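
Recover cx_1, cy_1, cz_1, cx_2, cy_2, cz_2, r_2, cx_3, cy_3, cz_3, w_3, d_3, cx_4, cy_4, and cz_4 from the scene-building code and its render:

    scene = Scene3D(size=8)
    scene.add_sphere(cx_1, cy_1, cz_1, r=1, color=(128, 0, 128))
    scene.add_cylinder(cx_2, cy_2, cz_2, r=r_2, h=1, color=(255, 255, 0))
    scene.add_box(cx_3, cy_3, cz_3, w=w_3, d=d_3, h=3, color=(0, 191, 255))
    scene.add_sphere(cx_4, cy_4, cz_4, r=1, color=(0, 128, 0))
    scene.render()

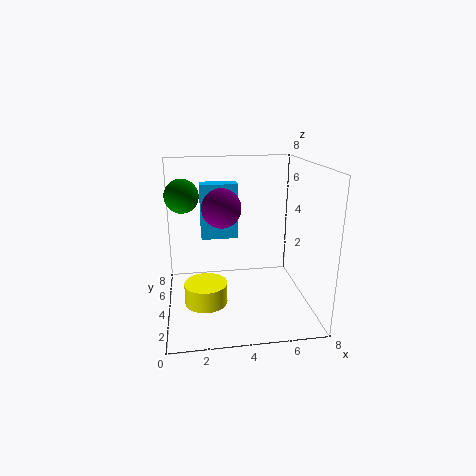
cx_1 = 3
cy_1 = 3
cz_1 = 6
cx_2 = 2
cy_2 = 1
cz_2 = 2
r_2 = 1
cx_3 = 2
cy_3 = 4
cz_3 = 4
w_3 = 2
d_3 = 1
cx_4 = 1
cy_4 = 6
cz_4 = 6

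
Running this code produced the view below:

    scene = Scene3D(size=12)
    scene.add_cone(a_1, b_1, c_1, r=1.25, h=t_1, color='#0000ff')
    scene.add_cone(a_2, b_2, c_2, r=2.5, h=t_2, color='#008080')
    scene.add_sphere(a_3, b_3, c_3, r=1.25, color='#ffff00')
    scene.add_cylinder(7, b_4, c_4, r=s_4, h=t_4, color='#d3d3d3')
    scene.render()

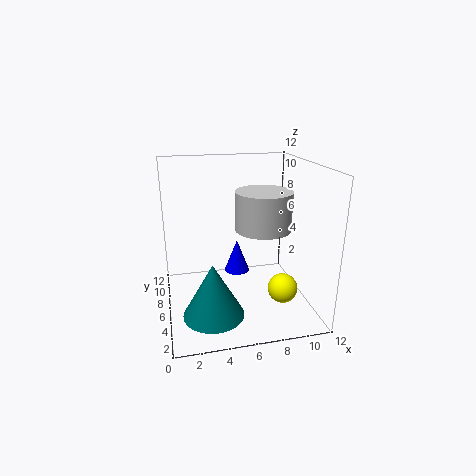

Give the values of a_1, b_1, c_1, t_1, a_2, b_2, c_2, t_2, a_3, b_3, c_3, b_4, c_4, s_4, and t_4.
a_1 = 7; b_1 = 10.75; c_1 = 0.5; t_1 = 3.25; a_2 = 3.5; b_2 = 4; c_2 = 0.25; t_2 = 4.5; a_3 = 9.5; b_3 = 4.25; c_3 = 1.75; b_4 = 2.5; c_4 = 8; s_4 = 2; t_4 = 2.75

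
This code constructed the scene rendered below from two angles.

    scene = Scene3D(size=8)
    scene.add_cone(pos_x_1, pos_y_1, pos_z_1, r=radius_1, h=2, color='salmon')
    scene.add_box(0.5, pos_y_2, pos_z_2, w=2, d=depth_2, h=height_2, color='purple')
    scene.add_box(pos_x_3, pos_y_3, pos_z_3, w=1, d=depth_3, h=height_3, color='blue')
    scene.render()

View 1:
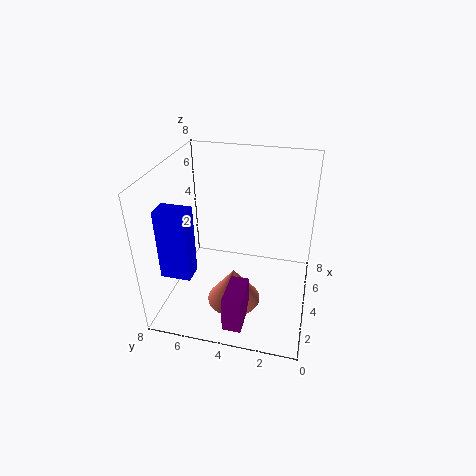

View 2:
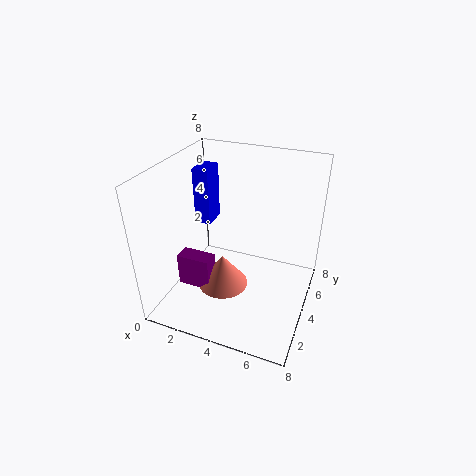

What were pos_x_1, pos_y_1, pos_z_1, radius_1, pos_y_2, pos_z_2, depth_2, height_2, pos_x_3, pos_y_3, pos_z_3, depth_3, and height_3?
pos_x_1 = 3, pos_y_1 = 4, pos_z_1 = 0.5, radius_1 = 1.5, pos_y_2 = 3, pos_z_2 = 0.5, depth_2 = 1, height_2 = 2, pos_x_3 = 0.5, pos_y_3 = 5.5, pos_z_3 = 3.5, depth_3 = 1.5, height_3 = 3.5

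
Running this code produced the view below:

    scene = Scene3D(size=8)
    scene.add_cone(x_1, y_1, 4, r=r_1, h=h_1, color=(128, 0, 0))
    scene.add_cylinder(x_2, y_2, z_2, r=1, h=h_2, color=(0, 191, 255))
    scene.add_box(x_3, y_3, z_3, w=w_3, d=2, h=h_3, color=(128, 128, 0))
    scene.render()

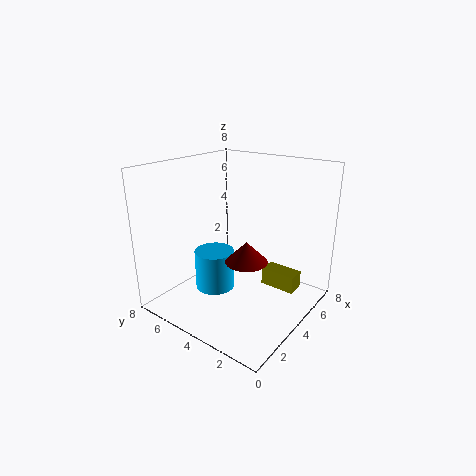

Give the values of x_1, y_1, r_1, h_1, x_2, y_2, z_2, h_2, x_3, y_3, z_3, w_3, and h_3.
x_1 = 2; y_1 = 2; r_1 = 1; h_1 = 1; x_2 = 2; y_2 = 4; z_2 = 2; h_2 = 2; x_3 = 5; y_3 = 1; z_3 = 1; w_3 = 1; h_3 = 1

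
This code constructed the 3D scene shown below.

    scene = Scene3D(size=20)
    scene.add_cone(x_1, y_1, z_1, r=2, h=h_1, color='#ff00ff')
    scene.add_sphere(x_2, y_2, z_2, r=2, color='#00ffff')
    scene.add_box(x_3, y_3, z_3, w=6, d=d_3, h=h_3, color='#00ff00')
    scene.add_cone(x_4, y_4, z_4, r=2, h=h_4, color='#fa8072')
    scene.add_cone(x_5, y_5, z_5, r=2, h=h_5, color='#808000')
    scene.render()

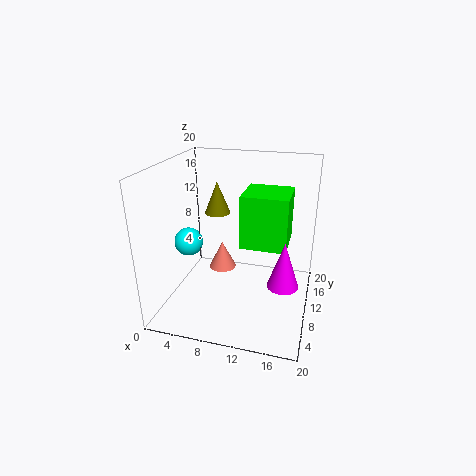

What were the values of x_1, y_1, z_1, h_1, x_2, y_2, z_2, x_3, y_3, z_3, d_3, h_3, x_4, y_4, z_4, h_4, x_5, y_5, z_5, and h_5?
x_1 = 17
y_1 = 6
z_1 = 6
h_1 = 6
x_2 = 3
y_2 = 9
z_2 = 9
x_3 = 11
y_3 = 7
z_3 = 10
d_3 = 6
h_3 = 7
x_4 = 7
y_4 = 12
z_4 = 4
h_4 = 4
x_5 = 5
y_5 = 16
z_5 = 11
h_5 = 5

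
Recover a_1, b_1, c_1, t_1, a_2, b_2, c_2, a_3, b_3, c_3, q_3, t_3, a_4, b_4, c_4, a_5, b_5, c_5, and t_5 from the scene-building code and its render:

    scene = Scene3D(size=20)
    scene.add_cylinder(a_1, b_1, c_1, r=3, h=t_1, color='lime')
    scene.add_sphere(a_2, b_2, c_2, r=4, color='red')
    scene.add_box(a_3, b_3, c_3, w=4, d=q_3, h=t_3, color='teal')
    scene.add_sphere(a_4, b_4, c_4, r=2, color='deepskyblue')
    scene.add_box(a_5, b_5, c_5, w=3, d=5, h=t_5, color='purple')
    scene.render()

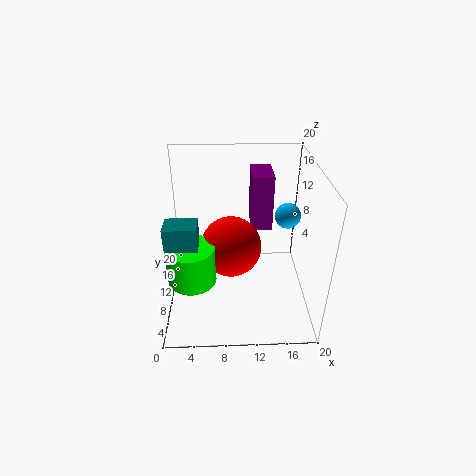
a_1 = 4; b_1 = 5; c_1 = 7; t_1 = 5; a_2 = 9; b_2 = 8; c_2 = 10; a_3 = 1; b_3 = 4; c_3 = 6; q_3 = 3; t_3 = 9; a_4 = 18; b_4 = 16; c_4 = 10; a_5 = 12; b_5 = 12; c_5 = 10; t_5 = 8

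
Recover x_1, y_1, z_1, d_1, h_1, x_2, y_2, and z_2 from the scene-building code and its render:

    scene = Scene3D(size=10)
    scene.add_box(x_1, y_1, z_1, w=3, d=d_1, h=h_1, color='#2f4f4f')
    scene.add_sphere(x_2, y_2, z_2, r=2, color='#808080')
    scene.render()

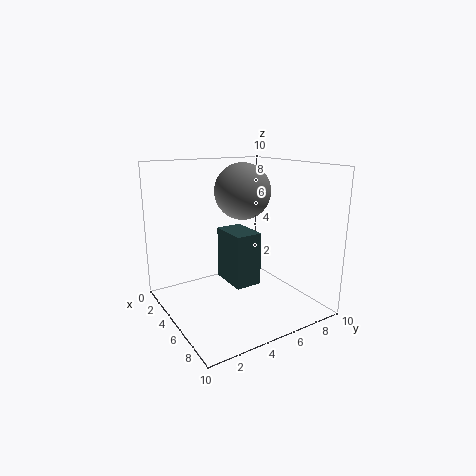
x_1 = 2
y_1 = 5
z_1 = 1
d_1 = 2
h_1 = 4
x_2 = 4
y_2 = 6
z_2 = 8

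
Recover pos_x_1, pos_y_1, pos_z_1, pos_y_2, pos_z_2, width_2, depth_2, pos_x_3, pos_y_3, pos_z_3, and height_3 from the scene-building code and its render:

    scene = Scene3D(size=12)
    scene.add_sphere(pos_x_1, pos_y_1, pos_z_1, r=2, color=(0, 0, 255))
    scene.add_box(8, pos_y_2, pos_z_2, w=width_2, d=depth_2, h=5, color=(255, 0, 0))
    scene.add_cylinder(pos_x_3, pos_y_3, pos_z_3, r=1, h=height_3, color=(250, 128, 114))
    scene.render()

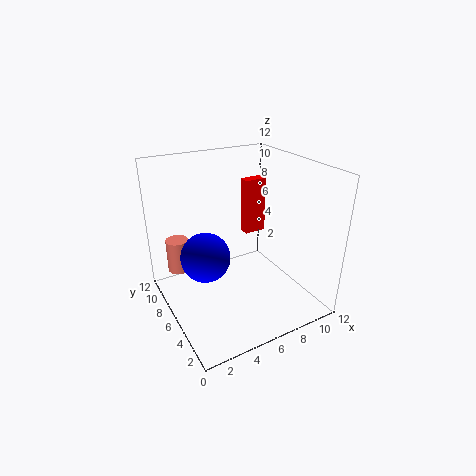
pos_x_1 = 3
pos_y_1 = 6
pos_z_1 = 5
pos_y_2 = 8
pos_z_2 = 5
width_2 = 2
depth_2 = 1
pos_x_3 = 2
pos_y_3 = 10
pos_z_3 = 2
height_3 = 3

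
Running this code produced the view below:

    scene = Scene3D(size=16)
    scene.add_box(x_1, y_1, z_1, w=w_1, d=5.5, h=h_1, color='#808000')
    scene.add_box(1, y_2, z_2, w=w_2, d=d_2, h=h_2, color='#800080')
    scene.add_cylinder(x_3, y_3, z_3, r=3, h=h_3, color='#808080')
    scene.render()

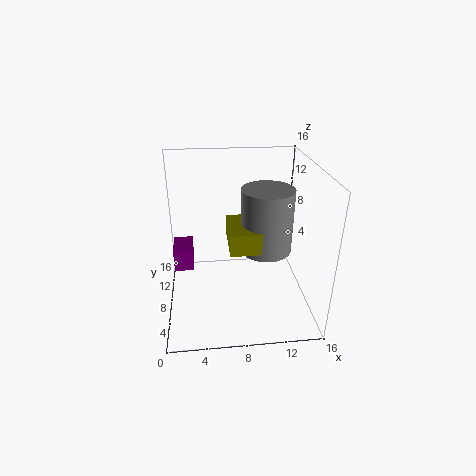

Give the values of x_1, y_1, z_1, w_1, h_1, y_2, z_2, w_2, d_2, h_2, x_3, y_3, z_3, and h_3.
x_1 = 7
y_1 = 6.5
z_1 = 6.5
w_1 = 3.5
h_1 = 2.5
y_2 = 6
z_2 = 5.5
w_2 = 2
d_2 = 3
h_2 = 2.5
x_3 = 11.5
y_3 = 9.5
z_3 = 5.5
h_3 = 7.5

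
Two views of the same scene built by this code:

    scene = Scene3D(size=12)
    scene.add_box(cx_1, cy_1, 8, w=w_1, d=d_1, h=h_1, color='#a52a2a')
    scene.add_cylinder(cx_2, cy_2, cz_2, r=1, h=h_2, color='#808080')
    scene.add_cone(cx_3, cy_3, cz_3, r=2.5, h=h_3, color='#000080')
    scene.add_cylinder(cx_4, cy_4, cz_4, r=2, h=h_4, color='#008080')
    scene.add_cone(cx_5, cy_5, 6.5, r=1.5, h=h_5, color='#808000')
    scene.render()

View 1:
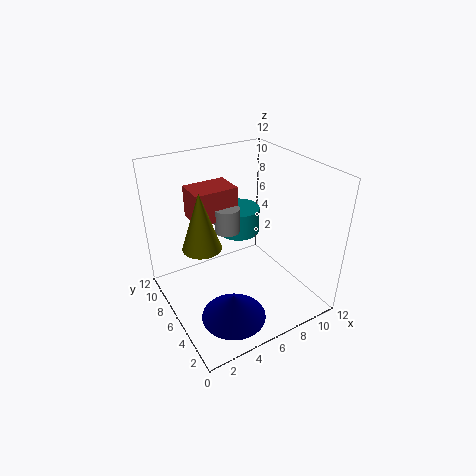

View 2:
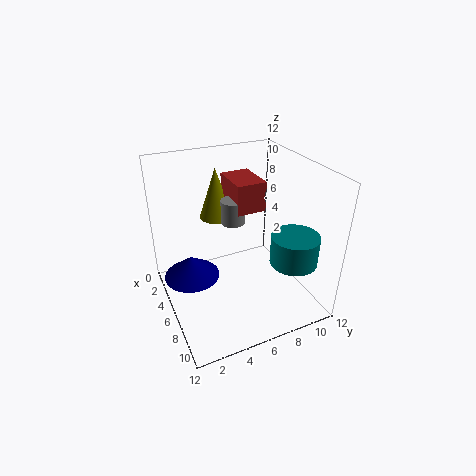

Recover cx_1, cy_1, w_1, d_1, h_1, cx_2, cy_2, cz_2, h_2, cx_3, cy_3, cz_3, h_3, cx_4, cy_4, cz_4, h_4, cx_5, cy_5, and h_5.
cx_1 = 2.5; cy_1 = 6; w_1 = 3.5; d_1 = 2.5; h_1 = 2.5; cx_2 = 5; cy_2 = 6; cz_2 = 7; h_2 = 2; cx_3 = 3.5; cy_3 = 2.5; cz_3 = 1.5; h_3 = 2; cx_4 = 8.5; cy_4 = 10; cz_4 = 4; h_4 = 2.5; cx_5 = 2.5; cy_5 = 5.5; h_5 = 4.5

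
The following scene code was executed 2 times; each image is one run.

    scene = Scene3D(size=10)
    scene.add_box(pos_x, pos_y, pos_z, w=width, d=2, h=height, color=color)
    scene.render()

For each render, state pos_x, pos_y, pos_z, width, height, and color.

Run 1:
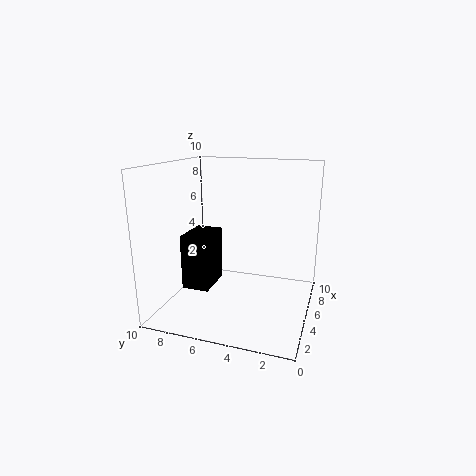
pos_x = 4
pos_y = 7
pos_z = 1
width = 3
height = 4
color = 'black'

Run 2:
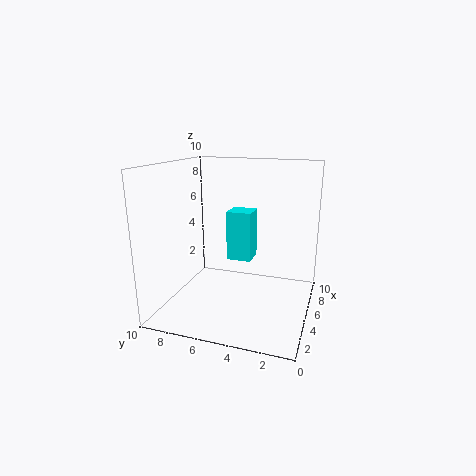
pos_x = 8
pos_y = 5
pos_z = 2
width = 2
height = 4
color = 'cyan'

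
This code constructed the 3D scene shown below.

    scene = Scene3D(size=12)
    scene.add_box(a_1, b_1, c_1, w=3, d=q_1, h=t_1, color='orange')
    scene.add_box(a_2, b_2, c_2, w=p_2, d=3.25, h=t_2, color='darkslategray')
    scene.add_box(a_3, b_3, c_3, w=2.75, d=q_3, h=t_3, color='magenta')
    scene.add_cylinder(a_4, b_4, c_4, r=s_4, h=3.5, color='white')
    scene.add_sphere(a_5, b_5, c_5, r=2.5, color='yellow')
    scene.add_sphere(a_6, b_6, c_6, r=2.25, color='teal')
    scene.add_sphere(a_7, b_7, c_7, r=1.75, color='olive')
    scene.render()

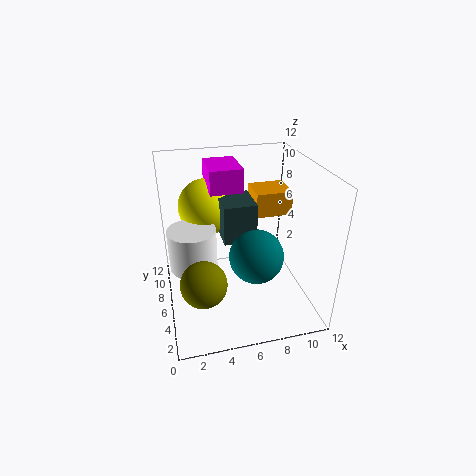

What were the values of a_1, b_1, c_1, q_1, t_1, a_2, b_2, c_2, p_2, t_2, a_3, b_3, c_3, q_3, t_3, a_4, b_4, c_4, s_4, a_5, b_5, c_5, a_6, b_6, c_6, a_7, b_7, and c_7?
a_1 = 7.5, b_1 = 5.75, c_1 = 7.75, q_1 = 2.75, t_1 = 2, a_2 = 4.75, b_2 = 5.5, c_2 = 5.75, p_2 = 2.75, t_2 = 3.25, a_3 = 4, b_3 = 7, c_3 = 9.5, q_3 = 3.75, t_3 = 2, a_4 = 2.25, b_4 = 6.5, c_4 = 3.5, s_4 = 2, a_5 = 4, b_5 = 9.5, c_5 = 7.5, a_6 = 7.25, b_6 = 4.75, c_6 = 4.75, a_7 = 2.5, b_7 = 2.5, c_7 = 4.5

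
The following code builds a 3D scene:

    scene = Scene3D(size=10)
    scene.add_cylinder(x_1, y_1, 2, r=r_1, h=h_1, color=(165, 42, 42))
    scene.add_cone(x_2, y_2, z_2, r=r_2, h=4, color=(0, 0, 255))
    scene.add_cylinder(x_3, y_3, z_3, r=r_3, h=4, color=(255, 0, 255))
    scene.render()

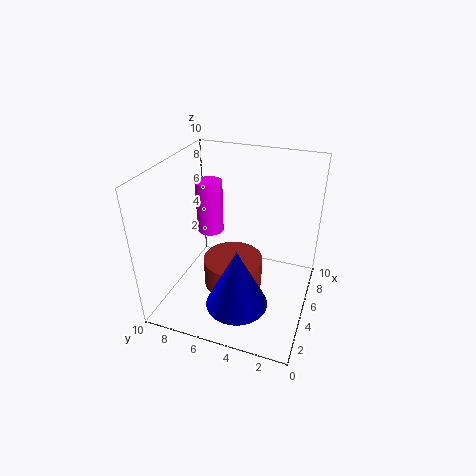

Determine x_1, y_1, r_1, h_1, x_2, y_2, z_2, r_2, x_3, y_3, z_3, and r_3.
x_1 = 4
y_1 = 5
r_1 = 2
h_1 = 2
x_2 = 2
y_2 = 4
z_2 = 2
r_2 = 2
x_3 = 7
y_3 = 8
z_3 = 4
r_3 = 1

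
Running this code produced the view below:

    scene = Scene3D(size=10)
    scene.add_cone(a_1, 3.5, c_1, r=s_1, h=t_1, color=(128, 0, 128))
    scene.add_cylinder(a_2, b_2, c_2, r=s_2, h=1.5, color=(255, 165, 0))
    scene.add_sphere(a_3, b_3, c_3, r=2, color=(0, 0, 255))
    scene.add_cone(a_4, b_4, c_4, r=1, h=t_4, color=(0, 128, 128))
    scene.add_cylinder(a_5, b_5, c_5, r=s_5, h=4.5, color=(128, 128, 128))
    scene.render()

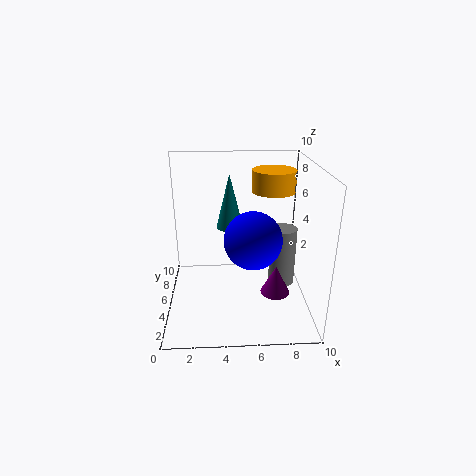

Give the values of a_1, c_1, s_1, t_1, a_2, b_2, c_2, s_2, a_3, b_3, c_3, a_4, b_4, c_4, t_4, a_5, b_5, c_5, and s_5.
a_1 = 7.5, c_1 = 1.5, s_1 = 1, t_1 = 2, a_2 = 7.5, b_2 = 6, c_2 = 8, s_2 = 1.5, a_3 = 6, b_3 = 4.5, c_3 = 5, a_4 = 4.5, b_4 = 7, c_4 = 5, t_4 = 4, a_5 = 8.5, b_5 = 6.5, c_5 = 0.5, s_5 = 1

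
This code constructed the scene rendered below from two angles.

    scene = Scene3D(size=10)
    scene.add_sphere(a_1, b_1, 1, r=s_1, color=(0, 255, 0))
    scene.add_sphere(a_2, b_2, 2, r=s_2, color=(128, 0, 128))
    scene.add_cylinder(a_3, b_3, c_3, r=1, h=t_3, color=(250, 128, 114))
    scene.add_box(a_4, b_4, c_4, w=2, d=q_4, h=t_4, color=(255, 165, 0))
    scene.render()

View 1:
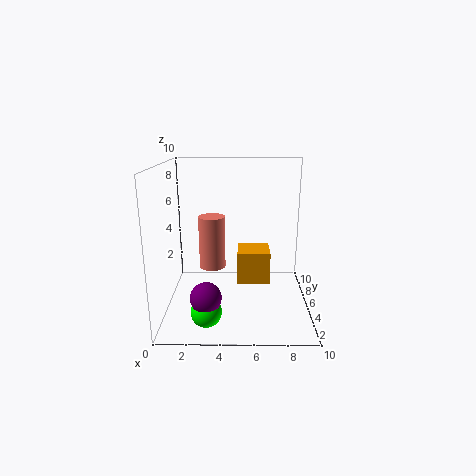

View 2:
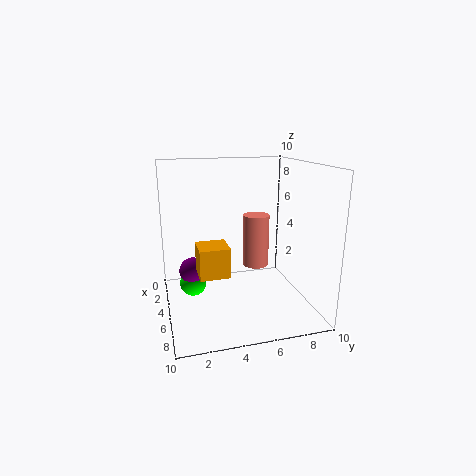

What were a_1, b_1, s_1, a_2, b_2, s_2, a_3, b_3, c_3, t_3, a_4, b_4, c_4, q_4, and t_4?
a_1 = 3; b_1 = 2; s_1 = 1; a_2 = 3; b_2 = 2; s_2 = 1; a_3 = 3; b_3 = 7; c_3 = 2; t_3 = 4; a_4 = 5; b_4 = 2; c_4 = 3; q_4 = 2; t_4 = 2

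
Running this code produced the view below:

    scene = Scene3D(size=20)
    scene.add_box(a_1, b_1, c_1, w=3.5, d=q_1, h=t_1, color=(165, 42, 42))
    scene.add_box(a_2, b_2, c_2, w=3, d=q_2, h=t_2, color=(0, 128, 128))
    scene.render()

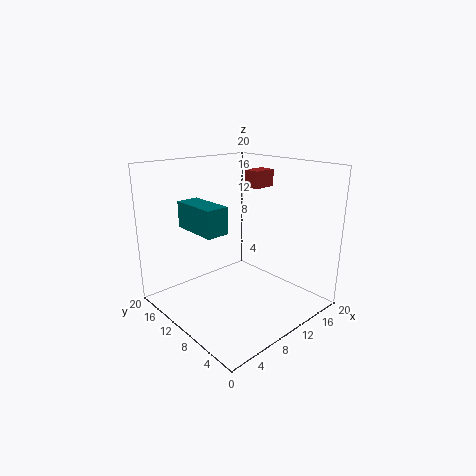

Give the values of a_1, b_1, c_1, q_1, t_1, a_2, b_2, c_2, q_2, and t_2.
a_1 = 14.5, b_1 = 11, c_1 = 16, q_1 = 2.5, t_1 = 2.5, a_2 = 3.5, b_2 = 8, c_2 = 12, q_2 = 6.5, t_2 = 3.5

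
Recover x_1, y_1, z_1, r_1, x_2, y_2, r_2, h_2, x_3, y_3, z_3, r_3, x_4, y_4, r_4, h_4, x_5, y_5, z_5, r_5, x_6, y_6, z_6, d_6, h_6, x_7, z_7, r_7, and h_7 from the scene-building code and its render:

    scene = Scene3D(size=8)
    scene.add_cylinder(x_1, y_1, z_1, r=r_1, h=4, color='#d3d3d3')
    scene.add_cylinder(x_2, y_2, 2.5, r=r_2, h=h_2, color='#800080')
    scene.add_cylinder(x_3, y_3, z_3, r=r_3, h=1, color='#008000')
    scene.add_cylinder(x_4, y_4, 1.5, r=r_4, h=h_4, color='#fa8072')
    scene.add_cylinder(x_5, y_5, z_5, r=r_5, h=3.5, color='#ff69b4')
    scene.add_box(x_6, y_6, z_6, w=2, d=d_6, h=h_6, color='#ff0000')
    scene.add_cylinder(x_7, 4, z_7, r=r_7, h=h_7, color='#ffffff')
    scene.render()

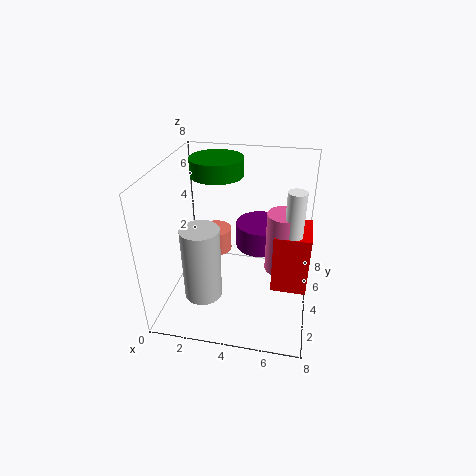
x_1 = 2.5, y_1 = 2, z_1 = 1.5, r_1 = 1, x_2 = 5, y_2 = 6, r_2 = 1.5, h_2 = 1.5, x_3 = 2.5, y_3 = 5.5, z_3 = 7, r_3 = 1.5, x_4 = 2, y_4 = 6.5, r_4 = 1, h_4 = 1.5, x_5 = 6.5, y_5 = 4.5, z_5 = 2, r_5 = 1, x_6 = 6, y_6 = 3.5, z_6 = 1, d_6 = 2.5, h_6 = 3.5, x_7 = 7, z_7 = 3, r_7 = 0.5, h_7 = 4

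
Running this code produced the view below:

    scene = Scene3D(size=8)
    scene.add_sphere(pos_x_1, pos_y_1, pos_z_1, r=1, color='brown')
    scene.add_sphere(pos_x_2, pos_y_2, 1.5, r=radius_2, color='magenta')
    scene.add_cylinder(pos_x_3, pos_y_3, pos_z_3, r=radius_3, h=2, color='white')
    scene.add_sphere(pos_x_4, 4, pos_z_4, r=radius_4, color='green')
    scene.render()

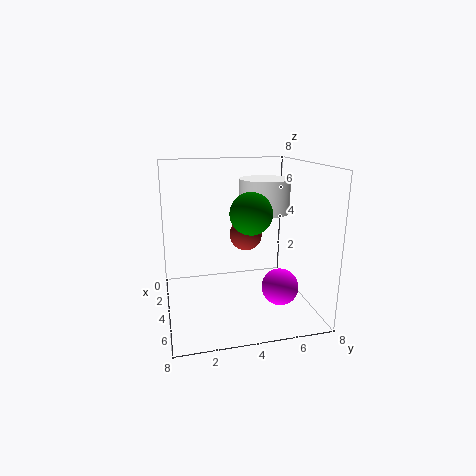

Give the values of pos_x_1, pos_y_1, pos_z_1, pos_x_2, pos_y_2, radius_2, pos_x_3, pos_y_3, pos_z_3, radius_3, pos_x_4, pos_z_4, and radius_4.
pos_x_1 = 2
pos_y_1 = 5
pos_z_1 = 3.5
pos_x_2 = 5.5
pos_y_2 = 6
radius_2 = 1
pos_x_3 = 2.5
pos_y_3 = 6
pos_z_3 = 5
radius_3 = 1.5
pos_x_4 = 6.5
pos_z_4 = 6
radius_4 = 1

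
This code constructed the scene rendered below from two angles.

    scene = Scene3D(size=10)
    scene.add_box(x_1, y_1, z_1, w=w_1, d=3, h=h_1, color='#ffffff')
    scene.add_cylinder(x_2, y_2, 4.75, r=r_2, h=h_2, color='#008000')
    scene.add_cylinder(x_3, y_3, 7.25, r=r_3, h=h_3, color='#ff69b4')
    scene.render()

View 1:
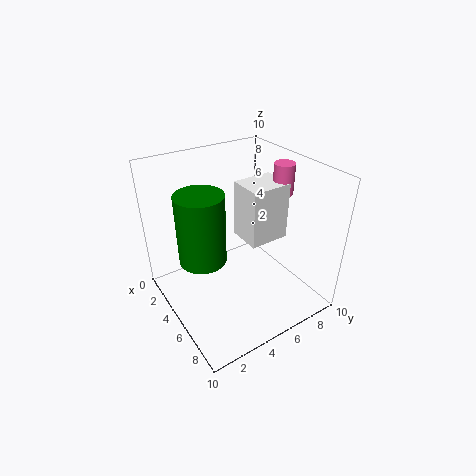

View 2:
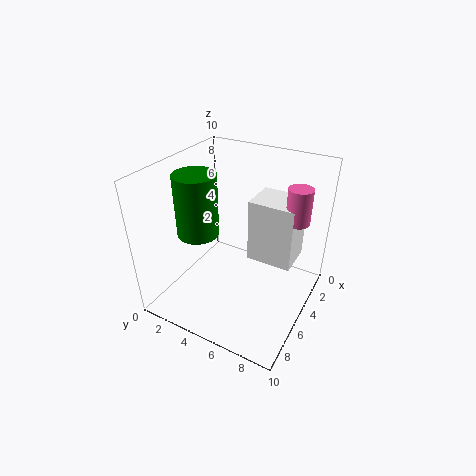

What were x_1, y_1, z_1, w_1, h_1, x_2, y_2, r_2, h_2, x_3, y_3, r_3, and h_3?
x_1 = 3; y_1 = 6; z_1 = 4; w_1 = 2.5; h_1 = 4.25; x_2 = 5.5; y_2 = 2; r_2 = 1.5; h_2 = 4.5; x_3 = 4.75; y_3 = 9; r_3 = 0.75; h_3 = 2.25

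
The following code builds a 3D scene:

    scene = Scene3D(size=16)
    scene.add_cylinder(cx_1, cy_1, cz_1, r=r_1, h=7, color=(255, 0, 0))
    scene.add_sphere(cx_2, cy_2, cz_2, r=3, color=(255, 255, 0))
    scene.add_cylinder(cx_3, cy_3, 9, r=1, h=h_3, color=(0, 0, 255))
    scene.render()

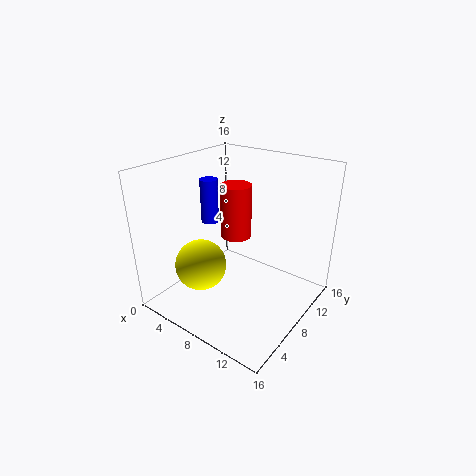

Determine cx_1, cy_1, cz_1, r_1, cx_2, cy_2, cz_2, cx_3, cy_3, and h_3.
cx_1 = 4, cy_1 = 13, cz_1 = 5, r_1 = 2, cx_2 = 4, cy_2 = 6, cz_2 = 4, cx_3 = 4, cy_3 = 8, h_3 = 5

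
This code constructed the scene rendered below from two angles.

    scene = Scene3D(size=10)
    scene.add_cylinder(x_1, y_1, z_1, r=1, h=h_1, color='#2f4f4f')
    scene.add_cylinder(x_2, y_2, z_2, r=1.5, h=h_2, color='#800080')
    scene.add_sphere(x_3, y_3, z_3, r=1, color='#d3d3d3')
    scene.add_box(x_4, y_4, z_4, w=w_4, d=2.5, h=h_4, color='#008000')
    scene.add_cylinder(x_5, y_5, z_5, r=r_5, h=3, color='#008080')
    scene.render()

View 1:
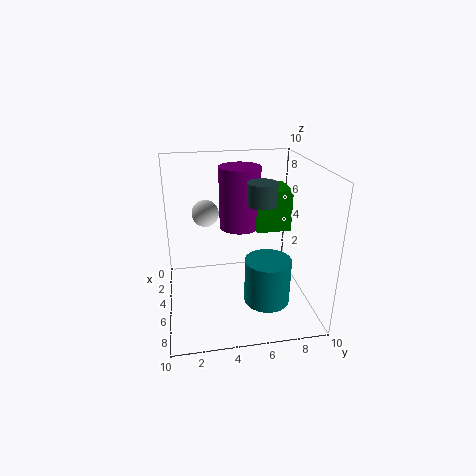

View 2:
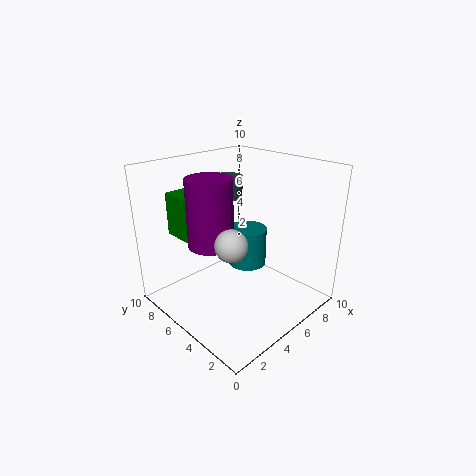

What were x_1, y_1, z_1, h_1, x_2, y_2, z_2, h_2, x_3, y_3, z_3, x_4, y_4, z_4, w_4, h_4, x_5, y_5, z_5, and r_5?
x_1 = 5.5; y_1 = 6.5; z_1 = 7.5; h_1 = 1.5; x_2 = 3; y_2 = 5.5; z_2 = 5; h_2 = 4.5; x_3 = 2.5; y_3 = 3; z_3 = 6; x_4 = 2; y_4 = 6.5; z_4 = 5; w_4 = 2.5; h_4 = 3; x_5 = 7.5; y_5 = 6.5; z_5 = 1.5; r_5 = 1.5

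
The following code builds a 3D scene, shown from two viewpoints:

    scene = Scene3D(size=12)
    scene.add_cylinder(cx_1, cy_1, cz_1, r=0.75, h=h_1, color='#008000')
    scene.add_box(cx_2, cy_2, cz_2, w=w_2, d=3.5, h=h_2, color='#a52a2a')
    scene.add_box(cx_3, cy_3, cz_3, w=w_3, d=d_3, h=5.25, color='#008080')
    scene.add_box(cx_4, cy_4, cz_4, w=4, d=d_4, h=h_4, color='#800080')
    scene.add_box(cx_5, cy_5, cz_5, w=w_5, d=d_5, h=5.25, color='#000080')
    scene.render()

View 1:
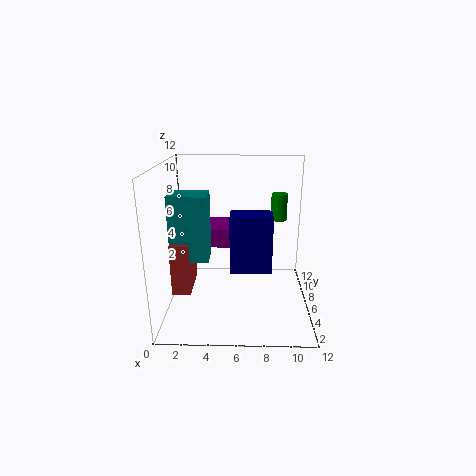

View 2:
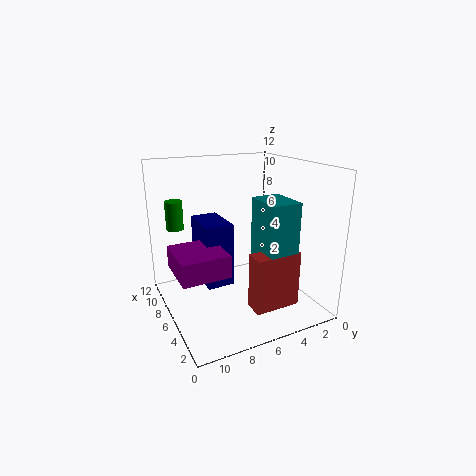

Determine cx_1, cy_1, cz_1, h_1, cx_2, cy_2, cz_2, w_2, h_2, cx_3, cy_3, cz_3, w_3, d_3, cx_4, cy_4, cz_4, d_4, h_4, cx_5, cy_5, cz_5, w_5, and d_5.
cx_1 = 9.75
cy_1 = 10.25
cz_1 = 6.25
h_1 = 2.5
cx_2 = 0.75
cy_2 = 3.5
cz_2 = 2
w_2 = 1.5
h_2 = 4.25
cx_3 = 0.75
cy_3 = 3.75
cz_3 = 4.75
w_3 = 3
d_3 = 2.25
cx_4 = 3
cy_4 = 8
cz_4 = 4.25
d_4 = 3.75
h_4 = 1.75
cx_5 = 5.25
cy_5 = 6.75
cz_5 = 2.25
w_5 = 3.75
d_5 = 2.25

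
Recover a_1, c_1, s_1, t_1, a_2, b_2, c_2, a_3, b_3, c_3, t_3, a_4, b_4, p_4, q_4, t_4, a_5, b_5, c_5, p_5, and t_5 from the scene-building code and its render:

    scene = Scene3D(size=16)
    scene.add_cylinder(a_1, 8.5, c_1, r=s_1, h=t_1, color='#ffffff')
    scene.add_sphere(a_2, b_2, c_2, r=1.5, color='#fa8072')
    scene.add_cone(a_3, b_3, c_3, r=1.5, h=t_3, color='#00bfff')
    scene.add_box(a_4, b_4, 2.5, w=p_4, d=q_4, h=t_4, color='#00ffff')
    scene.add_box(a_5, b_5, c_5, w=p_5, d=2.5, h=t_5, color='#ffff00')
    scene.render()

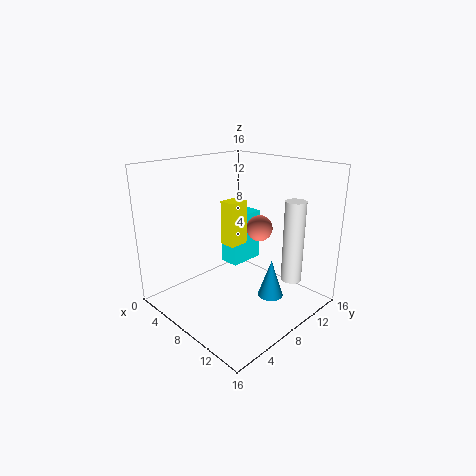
a_1 = 15; c_1 = 5.5; s_1 = 1; t_1 = 8; a_2 = 8.5; b_2 = 11; c_2 = 8.5; a_3 = 10.5; b_3 = 11; c_3 = 0.5; t_3 = 4.5; a_4 = 2.5; b_4 = 10.5; p_4 = 2.5; q_4 = 4.5; t_4 = 6.5; a_5 = 3.5; b_5 = 9.5; c_5 = 5.5; p_5 = 2; t_5 = 5.5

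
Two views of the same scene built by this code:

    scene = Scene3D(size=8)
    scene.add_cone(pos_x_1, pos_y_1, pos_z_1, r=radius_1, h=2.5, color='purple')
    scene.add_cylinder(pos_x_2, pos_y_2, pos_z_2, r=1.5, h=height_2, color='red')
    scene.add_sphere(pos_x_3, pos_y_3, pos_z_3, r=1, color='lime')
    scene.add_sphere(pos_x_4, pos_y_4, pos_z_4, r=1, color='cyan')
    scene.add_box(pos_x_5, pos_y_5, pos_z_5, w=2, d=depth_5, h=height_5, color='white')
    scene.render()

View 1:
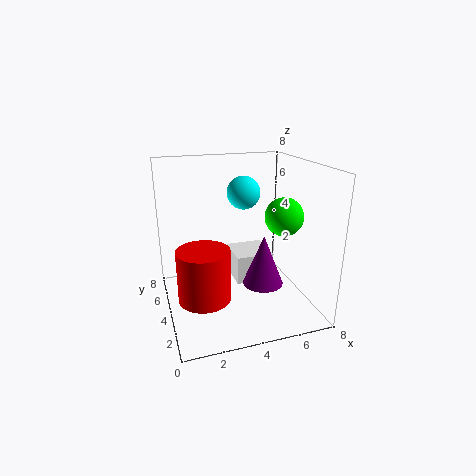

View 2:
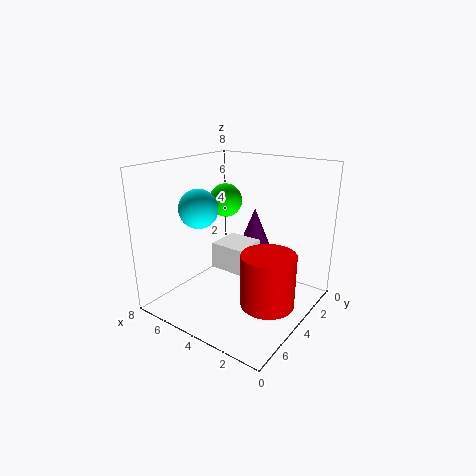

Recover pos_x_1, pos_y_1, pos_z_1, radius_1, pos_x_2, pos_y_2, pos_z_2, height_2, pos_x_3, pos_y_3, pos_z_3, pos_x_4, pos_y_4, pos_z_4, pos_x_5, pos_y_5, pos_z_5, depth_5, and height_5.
pos_x_1 = 4.5, pos_y_1 = 1.5, pos_z_1 = 2.5, radius_1 = 1, pos_x_2 = 2, pos_y_2 = 4, pos_z_2 = 0.5, height_2 = 3, pos_x_3 = 6, pos_y_3 = 2.5, pos_z_3 = 5.5, pos_x_4 = 5, pos_y_4 = 6, pos_z_4 = 6, pos_x_5 = 3.5, pos_y_5 = 2.5, pos_z_5 = 2, depth_5 = 2, height_5 = 1.5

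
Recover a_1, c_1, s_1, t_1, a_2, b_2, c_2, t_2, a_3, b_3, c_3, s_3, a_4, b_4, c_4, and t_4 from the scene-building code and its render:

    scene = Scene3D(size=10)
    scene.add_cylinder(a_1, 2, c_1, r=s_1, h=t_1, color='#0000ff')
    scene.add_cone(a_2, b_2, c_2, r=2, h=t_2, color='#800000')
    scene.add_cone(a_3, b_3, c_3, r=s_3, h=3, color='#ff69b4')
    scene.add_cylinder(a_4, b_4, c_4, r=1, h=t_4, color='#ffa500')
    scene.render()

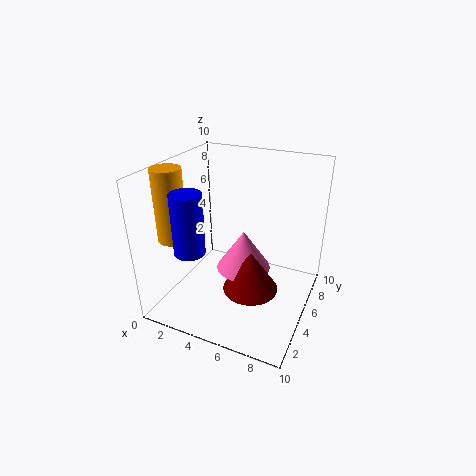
a_1 = 3, c_1 = 5, s_1 = 1, t_1 = 4, a_2 = 6, b_2 = 5, c_2 = 1, t_2 = 3, a_3 = 5, b_3 = 6, c_3 = 2, s_3 = 2, a_4 = 1, b_4 = 3, c_4 = 5, t_4 = 5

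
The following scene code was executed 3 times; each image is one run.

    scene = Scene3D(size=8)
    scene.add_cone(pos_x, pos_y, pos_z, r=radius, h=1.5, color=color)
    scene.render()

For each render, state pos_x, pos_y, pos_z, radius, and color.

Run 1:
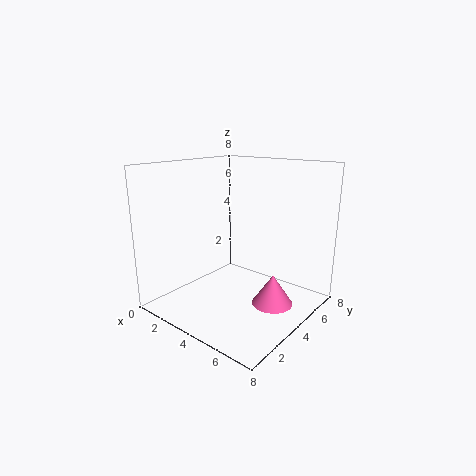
pos_x = 7; pos_y = 3; pos_z = 1.5; radius = 1; color = 'hotpink'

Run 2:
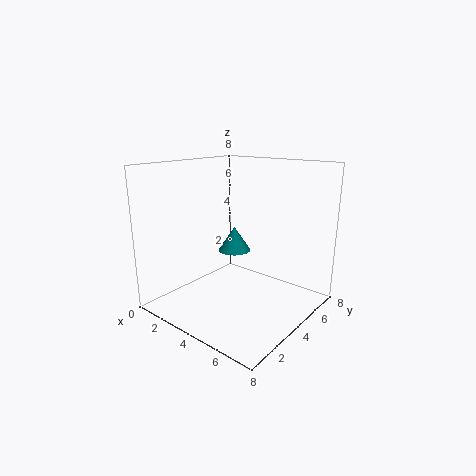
pos_x = 2.5; pos_y = 5.5; pos_z = 2.5; radius = 1; color = 'teal'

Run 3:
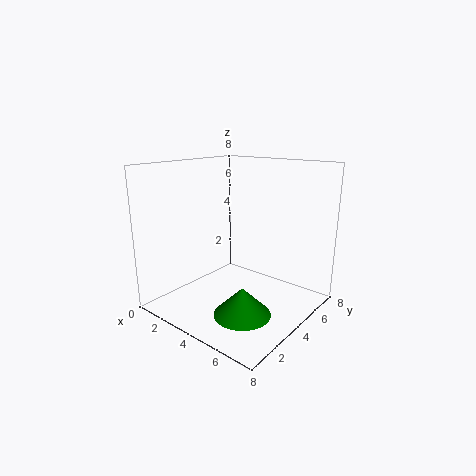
pos_x = 5.5; pos_y = 2.5; pos_z = 0.5; radius = 1.5; color = 'green'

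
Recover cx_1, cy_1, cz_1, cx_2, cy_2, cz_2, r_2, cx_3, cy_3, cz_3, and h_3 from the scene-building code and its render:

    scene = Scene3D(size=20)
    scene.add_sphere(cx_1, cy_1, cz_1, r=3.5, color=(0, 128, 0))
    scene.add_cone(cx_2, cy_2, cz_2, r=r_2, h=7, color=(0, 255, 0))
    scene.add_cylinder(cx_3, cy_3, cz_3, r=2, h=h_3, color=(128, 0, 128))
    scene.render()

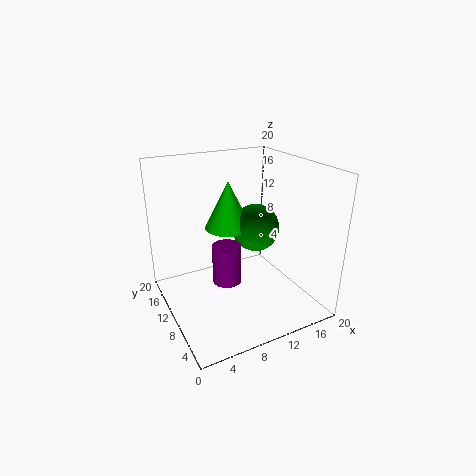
cx_1 = 14; cy_1 = 12; cz_1 = 10; cx_2 = 10.5; cy_2 = 14; cz_2 = 10; r_2 = 3.5; cx_3 = 8; cy_3 = 9.5; cz_3 = 4; h_3 = 5.5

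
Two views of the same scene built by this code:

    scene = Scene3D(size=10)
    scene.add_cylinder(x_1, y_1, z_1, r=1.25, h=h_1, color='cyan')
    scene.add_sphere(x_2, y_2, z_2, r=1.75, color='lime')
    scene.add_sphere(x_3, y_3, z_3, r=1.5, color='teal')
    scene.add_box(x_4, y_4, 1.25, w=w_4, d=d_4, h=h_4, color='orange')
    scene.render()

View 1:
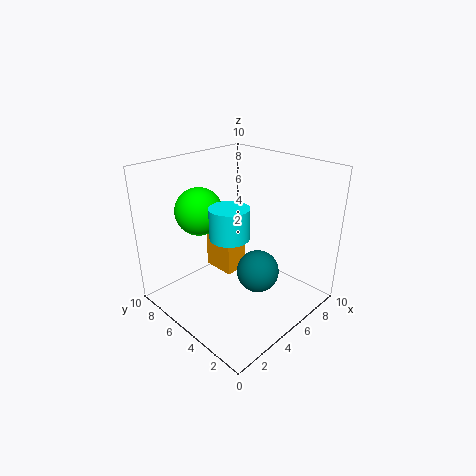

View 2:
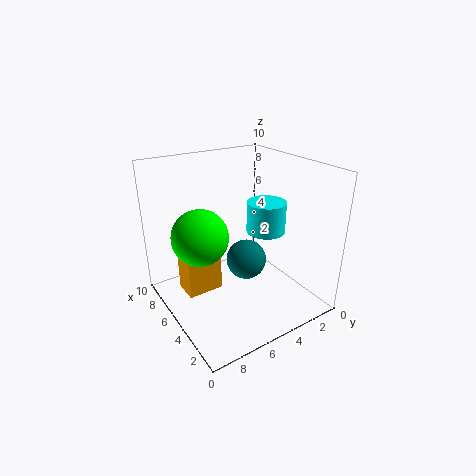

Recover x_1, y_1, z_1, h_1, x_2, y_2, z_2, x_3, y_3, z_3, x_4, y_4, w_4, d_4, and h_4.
x_1 = 3.25
y_1 = 4
z_1 = 6
h_1 = 2
x_2 = 4.25
y_2 = 8.25
z_2 = 6.25
x_3 = 5.75
y_3 = 3.75
z_3 = 2.5
x_4 = 5.25
y_4 = 6.25
w_4 = 1.75
d_4 = 2.5
h_4 = 3.75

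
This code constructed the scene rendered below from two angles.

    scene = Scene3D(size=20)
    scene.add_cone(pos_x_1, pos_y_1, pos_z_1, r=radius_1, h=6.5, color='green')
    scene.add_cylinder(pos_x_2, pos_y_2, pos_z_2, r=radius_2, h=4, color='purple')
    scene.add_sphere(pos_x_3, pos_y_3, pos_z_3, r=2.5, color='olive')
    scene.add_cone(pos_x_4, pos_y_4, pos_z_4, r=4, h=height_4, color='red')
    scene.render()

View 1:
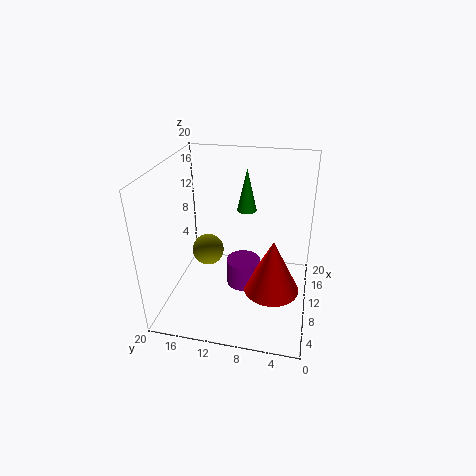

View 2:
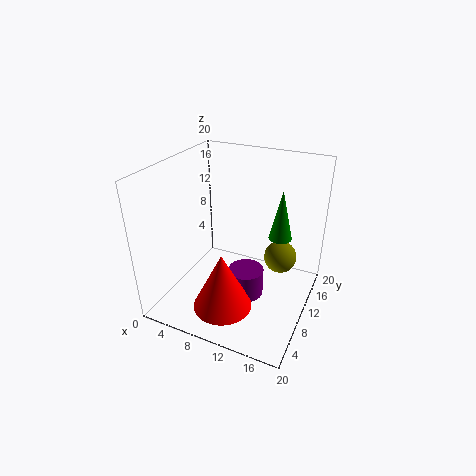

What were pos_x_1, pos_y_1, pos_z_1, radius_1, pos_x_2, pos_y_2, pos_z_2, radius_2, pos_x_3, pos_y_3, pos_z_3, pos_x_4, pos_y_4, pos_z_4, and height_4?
pos_x_1 = 16, pos_y_1 = 10, pos_z_1 = 11.5, radius_1 = 1.5, pos_x_2 = 11.5, pos_y_2 = 9.5, pos_z_2 = 1.5, radius_2 = 2.5, pos_x_3 = 14.5, pos_y_3 = 16, pos_z_3 = 4.5, pos_x_4 = 10, pos_y_4 = 5, pos_z_4 = 2, height_4 = 8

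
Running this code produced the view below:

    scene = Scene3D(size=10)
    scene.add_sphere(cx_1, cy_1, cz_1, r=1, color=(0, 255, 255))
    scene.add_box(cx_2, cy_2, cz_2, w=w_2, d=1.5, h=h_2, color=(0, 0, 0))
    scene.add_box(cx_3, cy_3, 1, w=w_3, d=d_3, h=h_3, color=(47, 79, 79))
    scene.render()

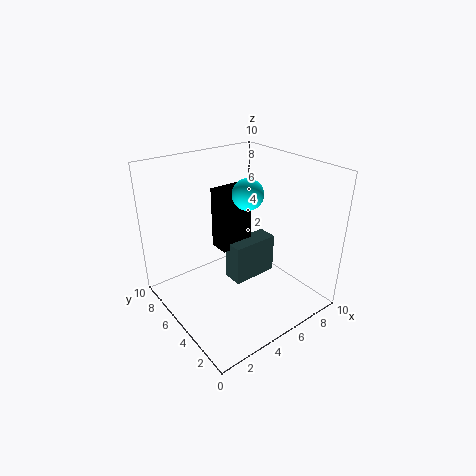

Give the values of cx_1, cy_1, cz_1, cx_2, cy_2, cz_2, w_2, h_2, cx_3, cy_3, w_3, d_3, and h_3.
cx_1 = 5, cy_1 = 4, cz_1 = 8.5, cx_2 = 4.5, cy_2 = 6, cz_2 = 3.5, w_2 = 2.5, h_2 = 4.5, cx_3 = 5, cy_3 = 5, w_3 = 3.5, d_3 = 1.5, h_3 = 3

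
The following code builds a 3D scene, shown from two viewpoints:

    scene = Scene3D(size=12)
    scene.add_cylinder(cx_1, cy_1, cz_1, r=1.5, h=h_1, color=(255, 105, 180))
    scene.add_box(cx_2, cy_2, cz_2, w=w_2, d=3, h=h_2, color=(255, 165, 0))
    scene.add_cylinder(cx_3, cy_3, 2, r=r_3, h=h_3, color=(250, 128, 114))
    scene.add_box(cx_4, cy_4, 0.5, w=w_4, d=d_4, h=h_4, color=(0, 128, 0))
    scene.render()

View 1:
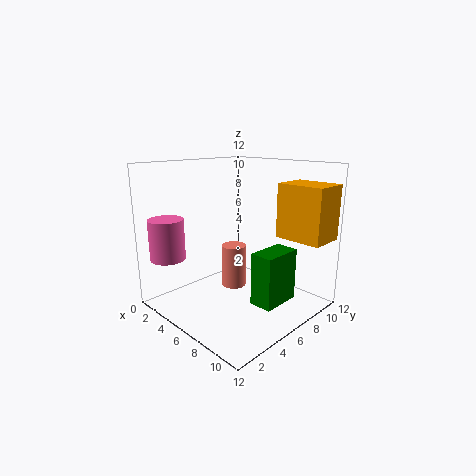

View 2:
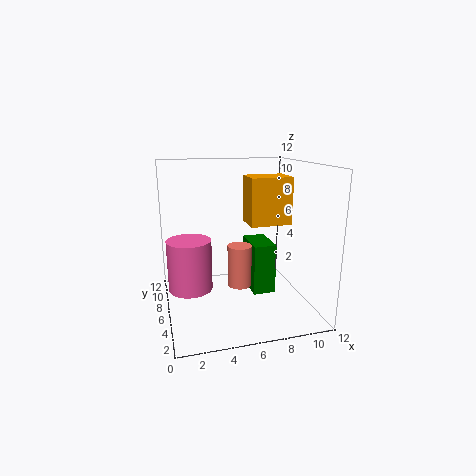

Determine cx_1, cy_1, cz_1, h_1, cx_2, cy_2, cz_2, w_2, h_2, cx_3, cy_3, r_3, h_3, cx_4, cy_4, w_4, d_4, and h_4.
cx_1 = 1.5, cy_1 = 2, cz_1 = 4, h_1 = 3.5, cx_2 = 8, cy_2 = 8.5, cz_2 = 6, w_2 = 4, h_2 = 4.5, cx_3 = 6, cy_3 = 5.5, r_3 = 1, h_3 = 3.5, cx_4 = 7.5, cy_4 = 6, w_4 = 2, d_4 = 3.5, h_4 = 4.5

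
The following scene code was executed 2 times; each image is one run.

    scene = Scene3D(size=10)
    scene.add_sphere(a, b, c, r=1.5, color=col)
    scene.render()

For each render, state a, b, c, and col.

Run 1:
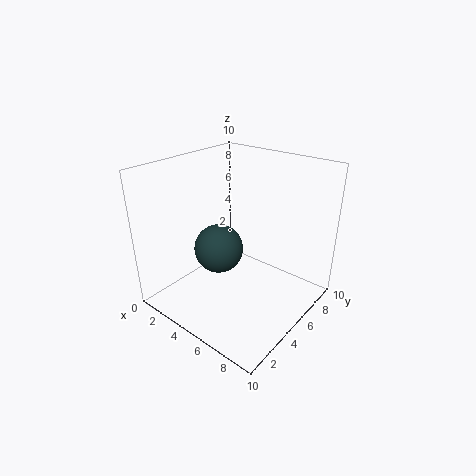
a = 5.5, b = 2.5, c = 5.5, col = 'darkslategray'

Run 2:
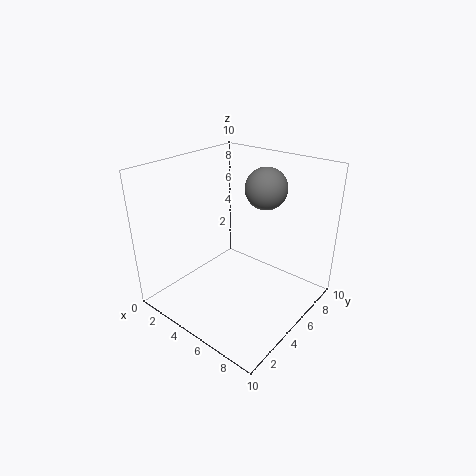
a = 5.5, b = 7.5, c = 8, col = 'gray'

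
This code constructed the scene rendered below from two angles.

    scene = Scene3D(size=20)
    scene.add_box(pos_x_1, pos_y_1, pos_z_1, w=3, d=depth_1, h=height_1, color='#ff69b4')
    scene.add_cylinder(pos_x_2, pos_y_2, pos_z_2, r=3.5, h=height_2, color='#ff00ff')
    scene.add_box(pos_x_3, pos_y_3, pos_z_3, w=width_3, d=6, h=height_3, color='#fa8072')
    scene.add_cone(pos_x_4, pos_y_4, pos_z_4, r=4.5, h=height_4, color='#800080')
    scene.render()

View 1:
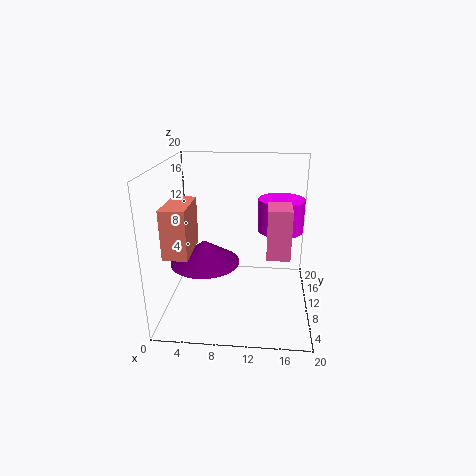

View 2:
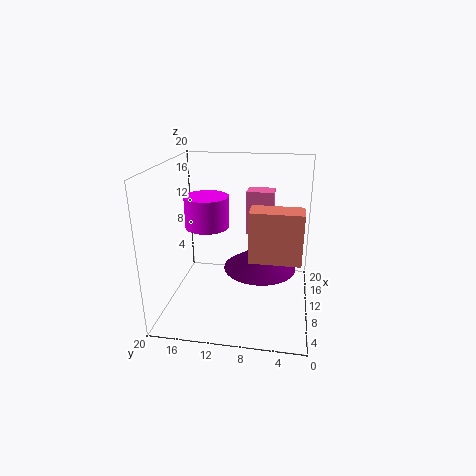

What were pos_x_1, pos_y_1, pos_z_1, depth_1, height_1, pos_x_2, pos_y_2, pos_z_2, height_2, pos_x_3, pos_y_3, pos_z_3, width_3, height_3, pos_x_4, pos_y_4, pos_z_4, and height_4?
pos_x_1 = 14; pos_y_1 = 5.5; pos_z_1 = 9; depth_1 = 4; height_1 = 6.5; pos_x_2 = 16; pos_y_2 = 16; pos_z_2 = 9; height_2 = 5; pos_x_3 = 2; pos_y_3 = 1.5; pos_z_3 = 10.5; width_3 = 3; height_3 = 6; pos_x_4 = 6; pos_y_4 = 6.5; pos_z_4 = 8; height_4 = 3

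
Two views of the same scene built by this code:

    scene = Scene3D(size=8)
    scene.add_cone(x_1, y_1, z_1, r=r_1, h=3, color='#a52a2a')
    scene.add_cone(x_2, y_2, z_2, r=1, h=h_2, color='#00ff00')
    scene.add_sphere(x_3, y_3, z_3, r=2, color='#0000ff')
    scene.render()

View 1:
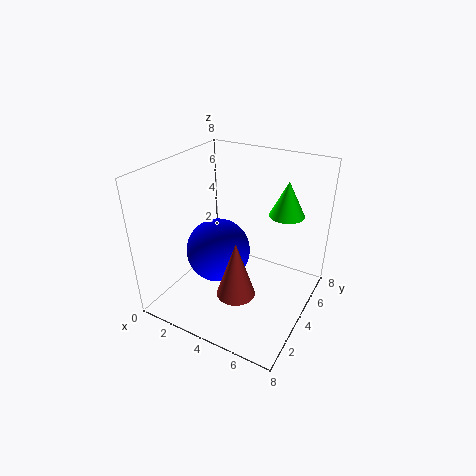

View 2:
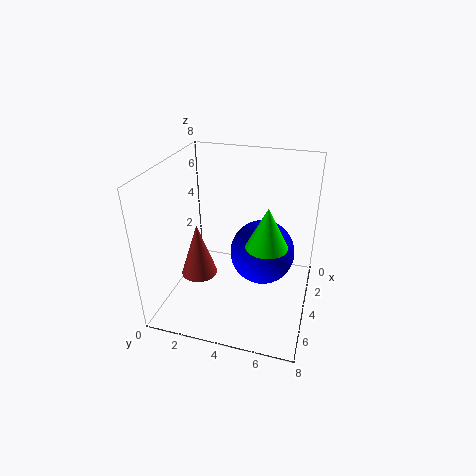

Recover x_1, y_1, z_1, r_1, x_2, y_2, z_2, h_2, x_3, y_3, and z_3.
x_1 = 5, y_1 = 2, z_1 = 2, r_1 = 1, x_2 = 6, y_2 = 6, z_2 = 5, h_2 = 2, x_3 = 2, y_3 = 5, z_3 = 2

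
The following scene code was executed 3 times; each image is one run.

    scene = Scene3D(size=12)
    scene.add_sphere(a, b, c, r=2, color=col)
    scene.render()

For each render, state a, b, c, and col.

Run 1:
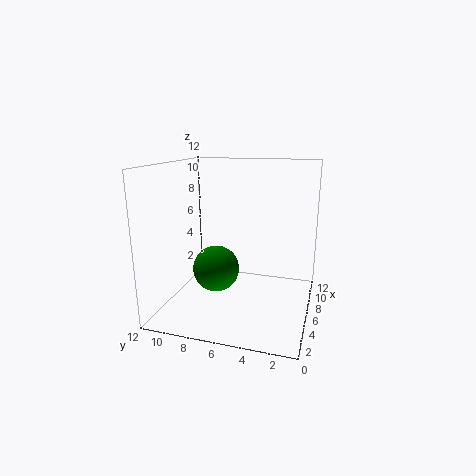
a = 6, b = 8, c = 3, col = 'green'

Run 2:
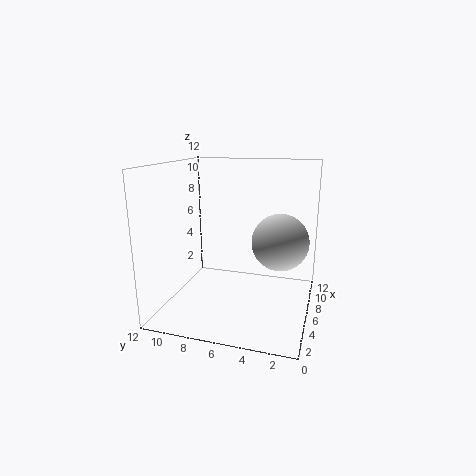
a = 3, b = 2, c = 7, col = 'lightgray'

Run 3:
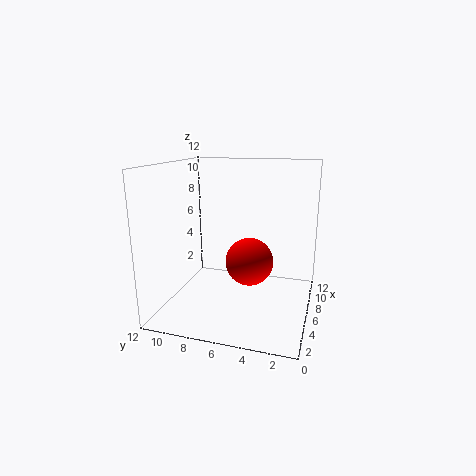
a = 6, b = 5, c = 4, col = 'red'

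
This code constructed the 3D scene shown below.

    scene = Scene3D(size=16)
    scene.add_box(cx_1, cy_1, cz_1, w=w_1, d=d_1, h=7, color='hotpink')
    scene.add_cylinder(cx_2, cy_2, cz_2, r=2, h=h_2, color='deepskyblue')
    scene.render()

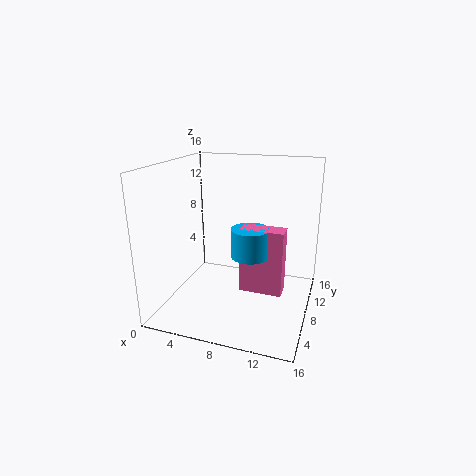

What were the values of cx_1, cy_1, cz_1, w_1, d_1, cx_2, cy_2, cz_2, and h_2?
cx_1 = 9
cy_1 = 5.5
cz_1 = 3
w_1 = 4.5
d_1 = 2
cx_2 = 10
cy_2 = 6
cz_2 = 7
h_2 = 3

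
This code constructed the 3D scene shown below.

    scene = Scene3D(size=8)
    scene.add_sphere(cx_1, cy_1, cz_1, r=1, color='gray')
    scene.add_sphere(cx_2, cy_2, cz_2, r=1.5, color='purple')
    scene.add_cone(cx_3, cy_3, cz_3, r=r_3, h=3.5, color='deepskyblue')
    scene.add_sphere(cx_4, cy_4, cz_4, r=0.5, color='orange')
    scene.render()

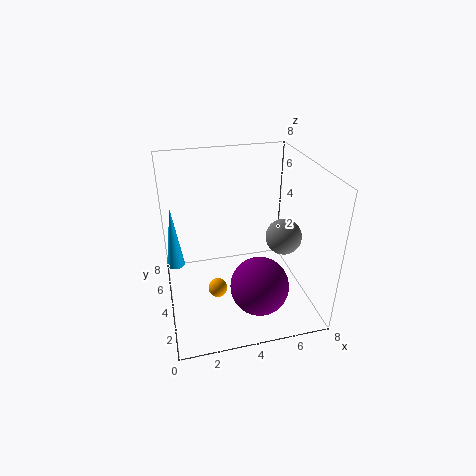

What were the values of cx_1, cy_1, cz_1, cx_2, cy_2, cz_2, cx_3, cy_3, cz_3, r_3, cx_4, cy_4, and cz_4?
cx_1 = 6.5; cy_1 = 3.5; cz_1 = 4; cx_2 = 4.5; cy_2 = 1.5; cz_2 = 2.5; cx_3 = 0.5; cy_3 = 4.5; cz_3 = 2.5; r_3 = 0.5; cx_4 = 2.5; cy_4 = 2.5; cz_4 = 2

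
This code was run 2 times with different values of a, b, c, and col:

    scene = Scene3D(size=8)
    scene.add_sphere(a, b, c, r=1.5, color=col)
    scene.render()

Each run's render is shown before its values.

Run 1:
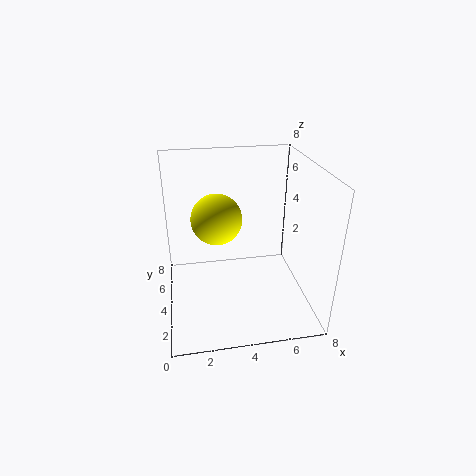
a = 3; b = 5.5; c = 4.5; col = 'yellow'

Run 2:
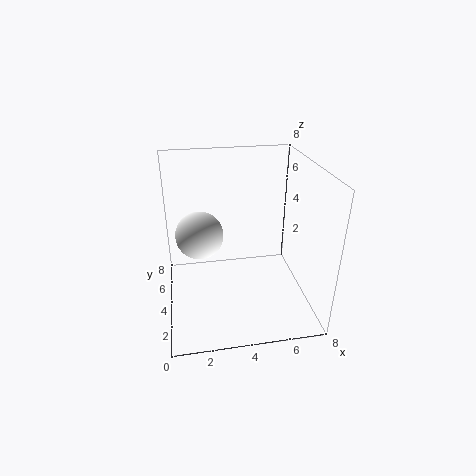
a = 2; b = 6.5; c = 3; col = 'white'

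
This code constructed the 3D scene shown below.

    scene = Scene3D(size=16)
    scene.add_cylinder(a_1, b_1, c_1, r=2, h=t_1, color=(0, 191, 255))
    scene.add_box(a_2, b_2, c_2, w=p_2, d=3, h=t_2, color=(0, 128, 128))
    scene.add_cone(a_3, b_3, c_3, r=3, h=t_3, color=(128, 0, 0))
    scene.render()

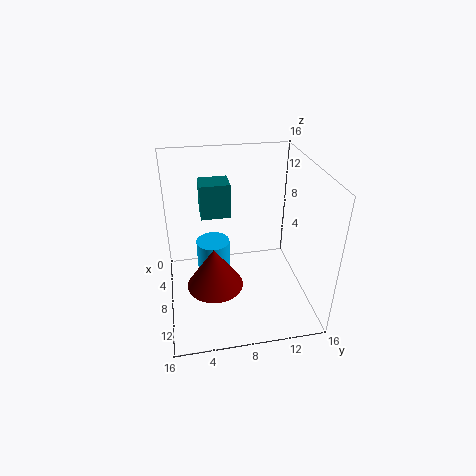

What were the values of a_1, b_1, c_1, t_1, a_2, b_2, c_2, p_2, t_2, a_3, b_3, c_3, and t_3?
a_1 = 5; b_1 = 5.5; c_1 = 2.5; t_1 = 3.5; a_2 = 7; b_2 = 4; c_2 = 11.5; p_2 = 2.5; t_2 = 3.5; a_3 = 10.5; b_3 = 5; c_3 = 4; t_3 = 4.5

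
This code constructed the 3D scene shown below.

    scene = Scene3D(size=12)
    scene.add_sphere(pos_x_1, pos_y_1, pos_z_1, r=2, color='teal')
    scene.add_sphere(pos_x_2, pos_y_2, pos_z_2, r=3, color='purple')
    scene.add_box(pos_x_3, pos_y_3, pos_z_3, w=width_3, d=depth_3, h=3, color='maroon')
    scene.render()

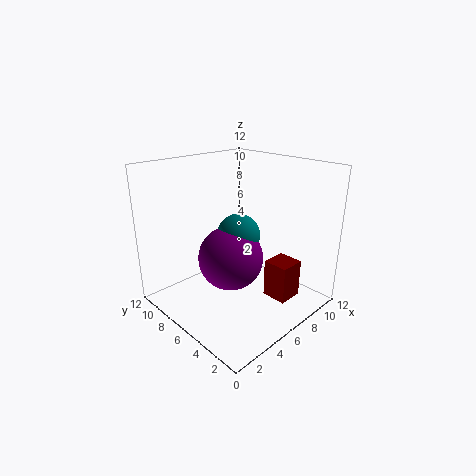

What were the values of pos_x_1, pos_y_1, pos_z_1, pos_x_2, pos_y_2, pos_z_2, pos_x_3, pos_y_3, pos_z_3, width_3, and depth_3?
pos_x_1 = 8, pos_y_1 = 8, pos_z_1 = 5, pos_x_2 = 7, pos_y_2 = 8, pos_z_2 = 3, pos_x_3 = 6, pos_y_3 = 1, pos_z_3 = 2, width_3 = 2, depth_3 = 2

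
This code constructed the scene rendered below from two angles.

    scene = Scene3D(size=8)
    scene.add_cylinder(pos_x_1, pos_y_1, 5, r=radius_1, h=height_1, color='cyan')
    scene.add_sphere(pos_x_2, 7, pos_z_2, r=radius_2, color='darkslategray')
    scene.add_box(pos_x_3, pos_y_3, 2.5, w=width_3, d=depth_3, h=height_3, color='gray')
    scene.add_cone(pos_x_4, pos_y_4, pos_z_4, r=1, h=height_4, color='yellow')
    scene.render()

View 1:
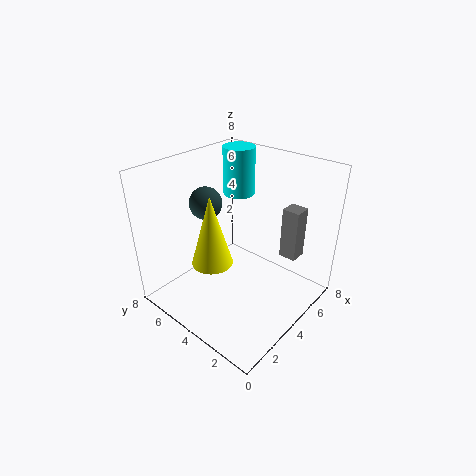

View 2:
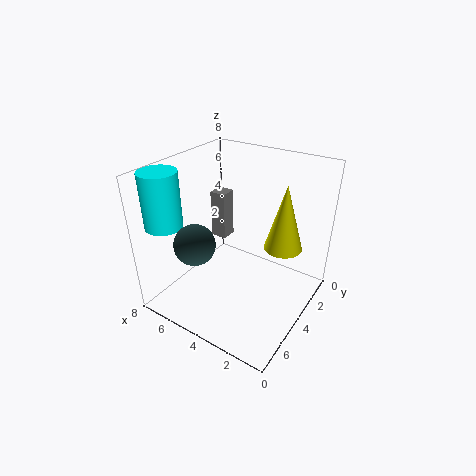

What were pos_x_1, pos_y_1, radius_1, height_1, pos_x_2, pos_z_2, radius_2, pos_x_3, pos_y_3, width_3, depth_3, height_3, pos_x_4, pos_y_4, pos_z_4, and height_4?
pos_x_1 = 7
pos_y_1 = 6.5
radius_1 = 1
height_1 = 3
pos_x_2 = 4.5
pos_z_2 = 5
radius_2 = 1
pos_x_3 = 6
pos_y_3 = 1.5
width_3 = 1
depth_3 = 1
height_3 = 3
pos_x_4 = 1.5
pos_y_4 = 3.5
pos_z_4 = 4
height_4 = 3.5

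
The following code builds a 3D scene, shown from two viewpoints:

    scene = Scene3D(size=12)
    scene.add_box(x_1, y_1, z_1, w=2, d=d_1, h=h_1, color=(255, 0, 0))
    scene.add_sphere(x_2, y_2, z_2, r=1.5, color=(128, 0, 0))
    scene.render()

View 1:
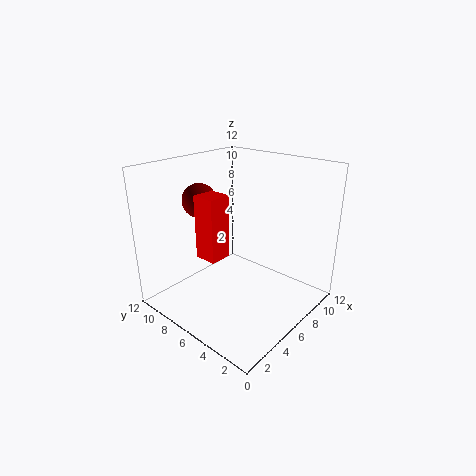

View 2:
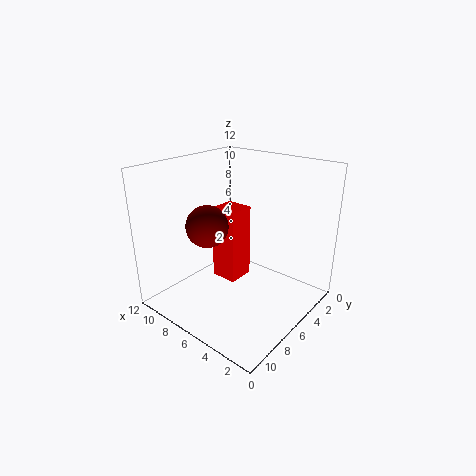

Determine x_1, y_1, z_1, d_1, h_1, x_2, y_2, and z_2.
x_1 = 4
y_1 = 7
z_1 = 4
d_1 = 2
h_1 = 5.5
x_2 = 5.5
y_2 = 10
z_2 = 8.5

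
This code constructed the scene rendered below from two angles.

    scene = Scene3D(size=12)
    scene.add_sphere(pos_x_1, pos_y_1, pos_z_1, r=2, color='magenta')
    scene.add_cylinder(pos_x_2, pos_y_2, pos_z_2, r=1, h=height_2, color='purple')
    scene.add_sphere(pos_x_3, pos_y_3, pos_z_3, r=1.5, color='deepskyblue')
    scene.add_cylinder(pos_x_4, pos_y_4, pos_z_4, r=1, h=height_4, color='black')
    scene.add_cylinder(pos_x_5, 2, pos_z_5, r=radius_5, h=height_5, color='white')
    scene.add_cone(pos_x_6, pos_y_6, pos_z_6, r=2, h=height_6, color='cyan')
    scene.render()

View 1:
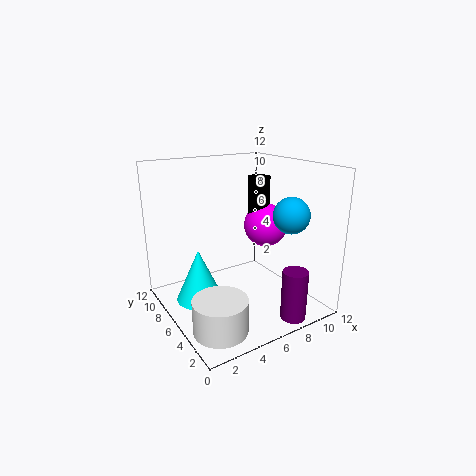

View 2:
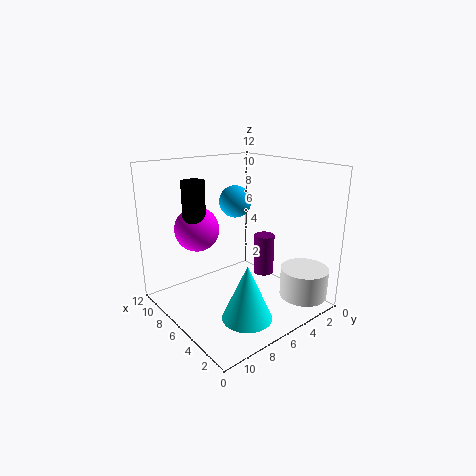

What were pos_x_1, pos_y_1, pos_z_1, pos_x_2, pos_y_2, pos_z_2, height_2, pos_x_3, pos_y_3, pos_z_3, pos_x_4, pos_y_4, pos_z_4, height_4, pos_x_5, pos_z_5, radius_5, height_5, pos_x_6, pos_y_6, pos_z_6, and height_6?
pos_x_1 = 10, pos_y_1 = 7.5, pos_z_1 = 6, pos_x_2 = 8, pos_y_2 = 1, pos_z_2 = 0.5, height_2 = 4, pos_x_3 = 9.5, pos_y_3 = 3.5, pos_z_3 = 8, pos_x_4 = 9.5, pos_y_4 = 8, pos_z_4 = 5, height_4 = 5.5, pos_x_5 = 2, pos_z_5 = 1, radius_5 = 2, height_5 = 2.5, pos_x_6 = 3, pos_y_6 = 7.5, pos_z_6 = 0.5, height_6 = 4.5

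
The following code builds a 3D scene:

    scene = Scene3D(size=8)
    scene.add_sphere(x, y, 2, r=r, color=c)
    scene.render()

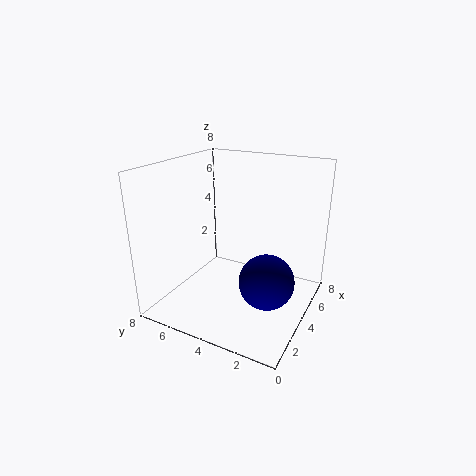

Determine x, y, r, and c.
x = 3.5
y = 2
r = 1.5
c = 'navy'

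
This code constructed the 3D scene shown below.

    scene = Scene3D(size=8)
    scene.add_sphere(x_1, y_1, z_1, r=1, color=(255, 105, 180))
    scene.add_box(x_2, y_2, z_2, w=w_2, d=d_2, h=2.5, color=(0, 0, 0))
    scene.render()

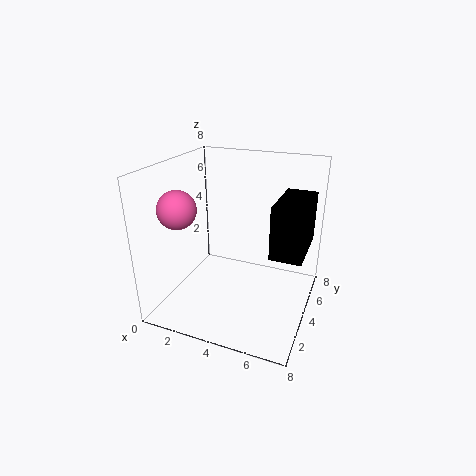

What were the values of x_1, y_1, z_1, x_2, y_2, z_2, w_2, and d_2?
x_1 = 1.5; y_1 = 2; z_1 = 6; x_2 = 6.5; y_2 = 1.5; z_2 = 4.5; w_2 = 1.5; d_2 = 3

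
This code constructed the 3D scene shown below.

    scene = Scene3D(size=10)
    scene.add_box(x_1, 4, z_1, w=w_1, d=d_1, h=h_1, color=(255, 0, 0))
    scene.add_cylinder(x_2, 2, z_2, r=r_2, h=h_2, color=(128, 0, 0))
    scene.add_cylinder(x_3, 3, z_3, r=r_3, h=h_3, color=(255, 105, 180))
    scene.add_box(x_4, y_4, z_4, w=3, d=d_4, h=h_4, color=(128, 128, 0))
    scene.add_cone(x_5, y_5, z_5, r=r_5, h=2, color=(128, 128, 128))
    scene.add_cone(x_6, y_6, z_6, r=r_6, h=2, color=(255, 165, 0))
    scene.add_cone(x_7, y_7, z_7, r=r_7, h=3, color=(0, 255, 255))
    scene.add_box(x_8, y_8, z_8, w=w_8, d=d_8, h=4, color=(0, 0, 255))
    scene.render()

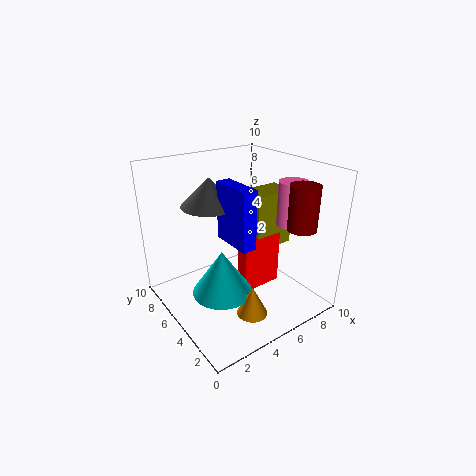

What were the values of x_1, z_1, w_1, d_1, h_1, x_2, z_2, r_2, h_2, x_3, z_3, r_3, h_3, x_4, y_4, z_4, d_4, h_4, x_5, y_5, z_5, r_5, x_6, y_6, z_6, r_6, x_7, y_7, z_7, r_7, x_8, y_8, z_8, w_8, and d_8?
x_1 = 5; z_1 = 1; w_1 = 3; d_1 = 1; h_1 = 4; x_2 = 8; z_2 = 6; r_2 = 1; h_2 = 3; x_3 = 8; z_3 = 6; r_3 = 1; h_3 = 3; x_4 = 6; y_4 = 4; z_4 = 4; d_4 = 2; h_4 = 4; x_5 = 4; y_5 = 7; z_5 = 7; r_5 = 2; x_6 = 4; y_6 = 2; z_6 = 1; r_6 = 1; x_7 = 3; y_7 = 4; z_7 = 2; r_7 = 2; x_8 = 4; y_8 = 3; z_8 = 5; w_8 = 1; d_8 = 3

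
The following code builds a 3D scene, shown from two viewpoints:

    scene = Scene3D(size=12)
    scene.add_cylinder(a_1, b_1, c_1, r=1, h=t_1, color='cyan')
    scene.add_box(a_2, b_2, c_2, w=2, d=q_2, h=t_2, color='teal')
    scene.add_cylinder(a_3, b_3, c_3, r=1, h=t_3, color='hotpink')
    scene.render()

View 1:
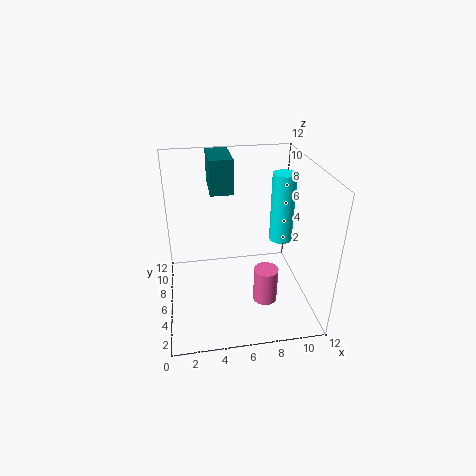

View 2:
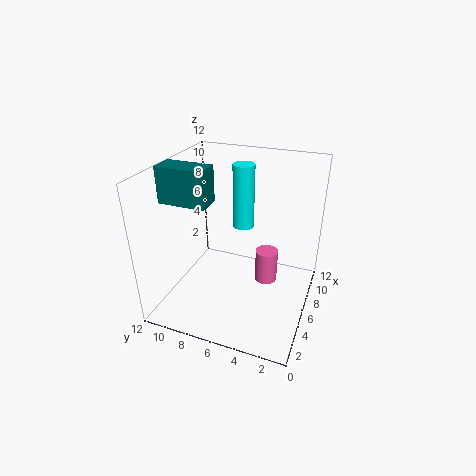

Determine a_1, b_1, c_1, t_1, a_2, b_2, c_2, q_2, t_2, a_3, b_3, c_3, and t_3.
a_1 = 10
b_1 = 7
c_1 = 5
t_1 = 6
a_2 = 4
b_2 = 8
c_2 = 9
q_2 = 4
t_2 = 3
a_3 = 8
b_3 = 4
c_3 = 1
t_3 = 3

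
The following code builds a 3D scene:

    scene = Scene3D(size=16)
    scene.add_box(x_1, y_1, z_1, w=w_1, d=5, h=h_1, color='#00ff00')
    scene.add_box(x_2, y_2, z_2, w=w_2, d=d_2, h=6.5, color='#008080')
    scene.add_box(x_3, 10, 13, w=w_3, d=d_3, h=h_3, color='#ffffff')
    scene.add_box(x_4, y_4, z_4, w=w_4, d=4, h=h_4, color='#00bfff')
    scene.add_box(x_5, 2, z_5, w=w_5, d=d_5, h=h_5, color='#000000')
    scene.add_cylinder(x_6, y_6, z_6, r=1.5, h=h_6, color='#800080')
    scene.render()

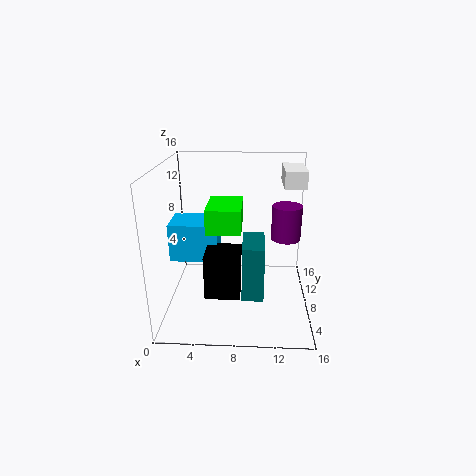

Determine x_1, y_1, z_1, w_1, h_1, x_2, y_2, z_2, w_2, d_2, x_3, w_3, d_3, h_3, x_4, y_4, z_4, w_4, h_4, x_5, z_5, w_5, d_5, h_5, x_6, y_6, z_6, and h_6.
x_1 = 5
y_1 = 4
z_1 = 10
w_1 = 3.5
h_1 = 2.5
x_2 = 8.5
y_2 = 6
z_2 = 1
w_2 = 2.5
d_2 = 5
x_3 = 13
w_3 = 2.5
d_3 = 5
h_3 = 2
x_4 = 1
y_4 = 5
z_4 = 6.5
w_4 = 5
h_4 = 4
x_5 = 5
z_5 = 4
w_5 = 3.5
d_5 = 3.5
h_5 = 4.5
x_6 = 13
y_6 = 6
z_6 = 9
h_6 = 3.5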